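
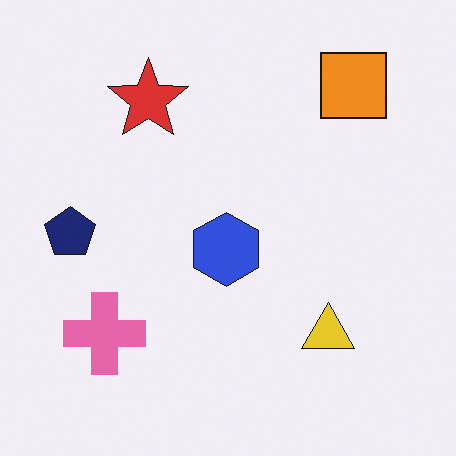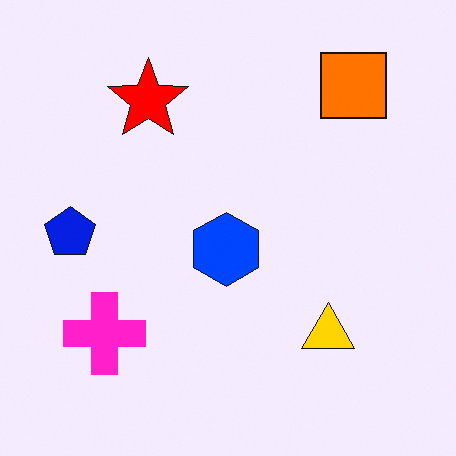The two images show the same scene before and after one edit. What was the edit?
The second image is the first made much more vivid (saturation change).

All colors are more vivid — a global saturation change.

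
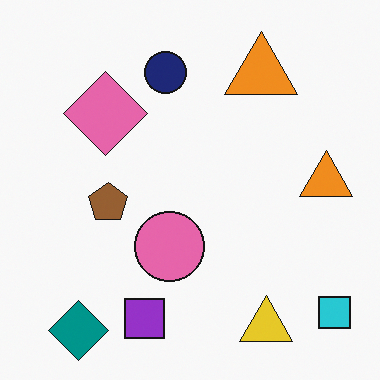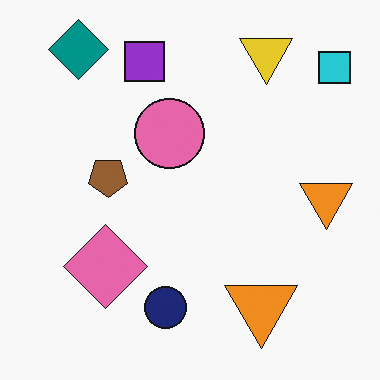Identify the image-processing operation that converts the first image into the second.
The second image is the first flipped vertically (top ↔ bottom).

The teal diamond is in the bottom-left of the first image and the top-left of the second — shapes on opposite sides of the horizontal midline have swapped in a mirror flip.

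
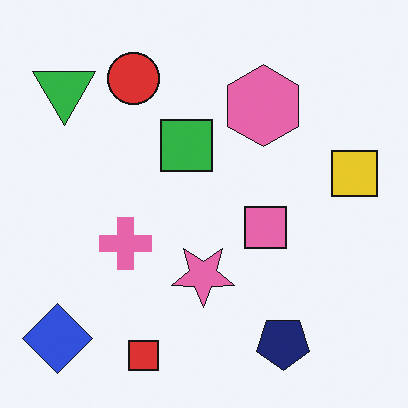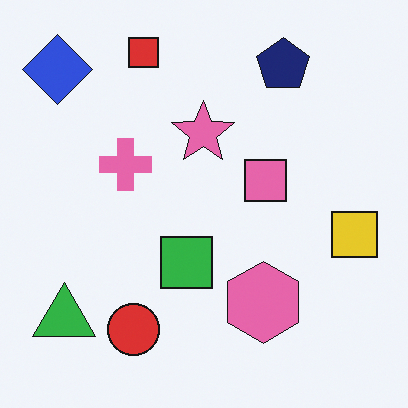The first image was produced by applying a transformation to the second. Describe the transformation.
The first image is the second flipped vertically (top ↔ bottom).

The red square is in the top of the second image and the bottom of the first — shapes on opposite sides of the horizontal midline have swapped in a mirror flip.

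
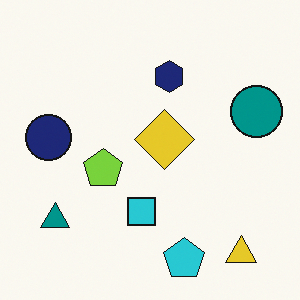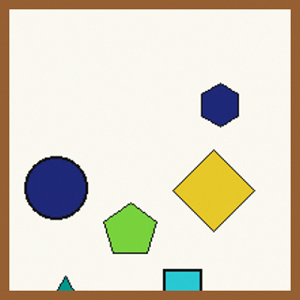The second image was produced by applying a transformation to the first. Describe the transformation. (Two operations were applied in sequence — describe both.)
The image was cropped to a modestly smaller region and rescaled, then framed with a brown border.

The visible shapes are larger and the field of view is narrower; shapes near the original edges may be partly or wholly outside the frame — a crop-and-rescale. A solid brown frame runs around the edge of the second image, with the content slightly shrunk inside it.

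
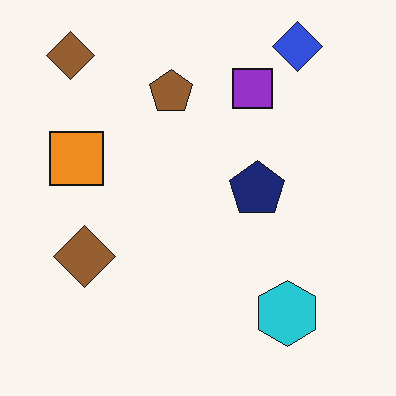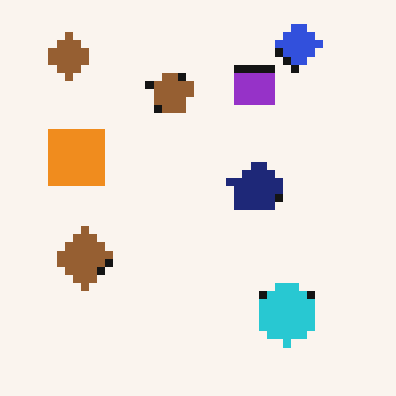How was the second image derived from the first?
The second image is the first moderately pixelated.

Shapes are reduced to large square blocks; fine edges and outlines are lost — a downscale-then-upscale (mosaic) effect.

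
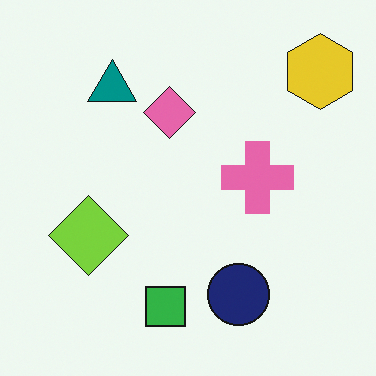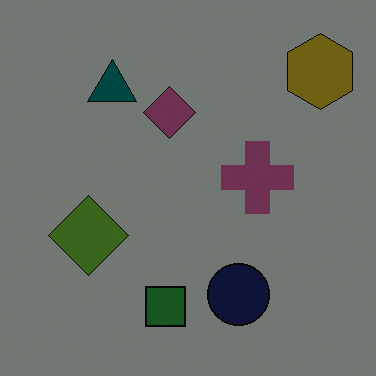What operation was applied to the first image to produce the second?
Noticeably darkened.

Every pixel — background and shapes alike — is uniformly darkened.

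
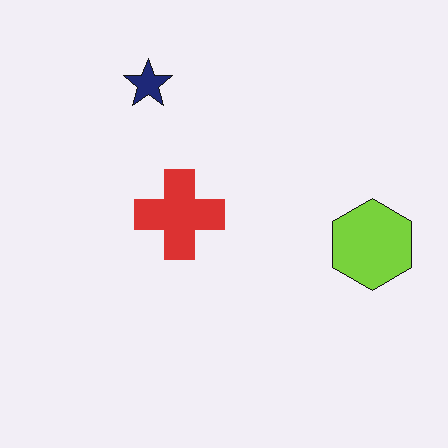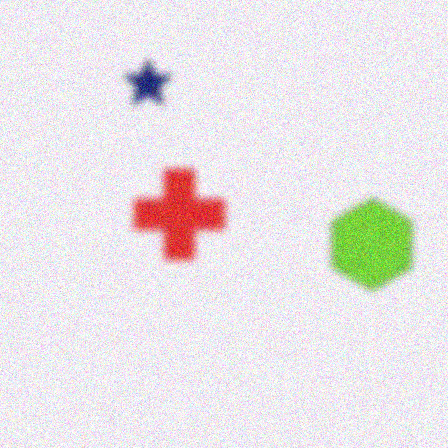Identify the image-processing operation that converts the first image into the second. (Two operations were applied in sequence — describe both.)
The second image is the first noticeably gaussian-blurred, then degraded with visible gaussian noise.

Shape edges and outlines are uniformly softened across the whole image. Random speckle covers the whole image, including the flat background.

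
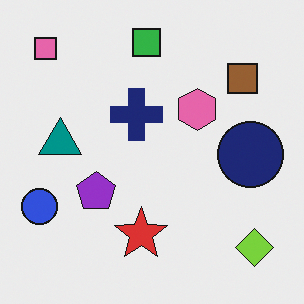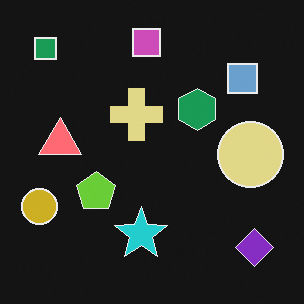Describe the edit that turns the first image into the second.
The transformation is: color-inverted (negative).

The light background has become dark and every shape's color is its complement — a photographic negative.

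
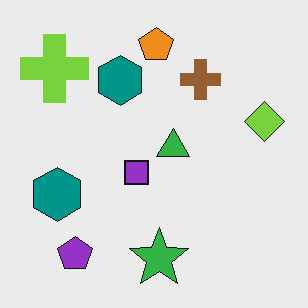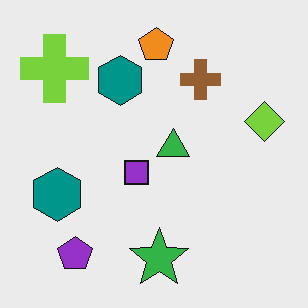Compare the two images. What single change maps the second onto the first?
This is the original image JPEG-compressed with visible artifacts.

Blocky 8×8 compression artifacts appear around shape edges and the flat background shows ringing — characteristic JPEG degradation.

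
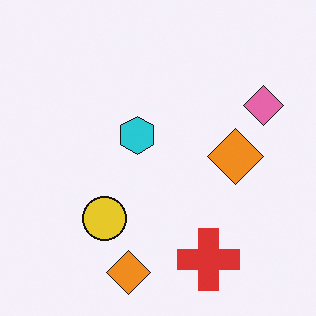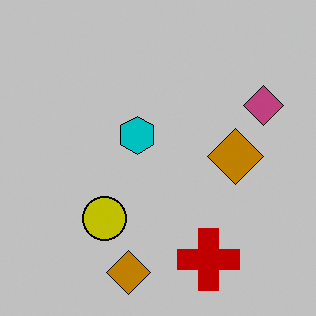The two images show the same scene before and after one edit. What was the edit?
Heavily posterized to just a handful of flat colors.

Each flat color has snapped to a coarser quantized level — most visibly, the near-white background has dropped to a flat grey.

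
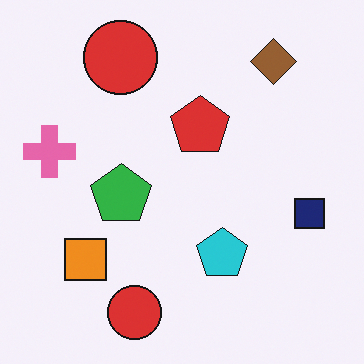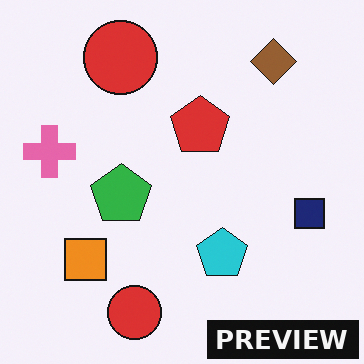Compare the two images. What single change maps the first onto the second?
The transformation is: watermarked with the text "PREVIEW" in the lower-right corner.

A dark label reading "PREVIEW" appears in the lower-right corner.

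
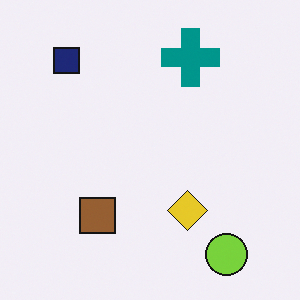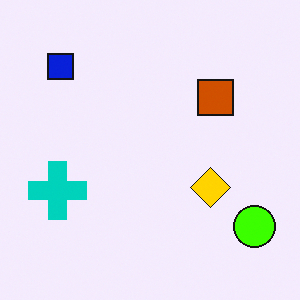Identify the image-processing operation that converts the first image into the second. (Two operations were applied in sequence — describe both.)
Transposed (reflected across the top-left ↔ bottom-right diagonal), then made much more vivid (saturation change).

Shapes have swapped their row and column positions — what was in the top-right is now in the bottom-left — a diagonal reflection. All colors are more vivid — a global saturation change.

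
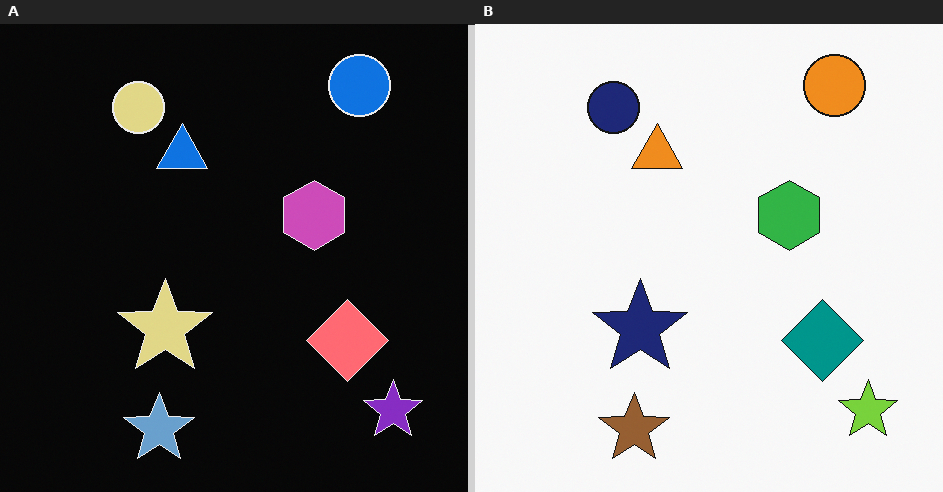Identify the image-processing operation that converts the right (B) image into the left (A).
The transformation is: color-inverted (negative).

The light background has become dark and every shape's color is its complement — a photographic negative.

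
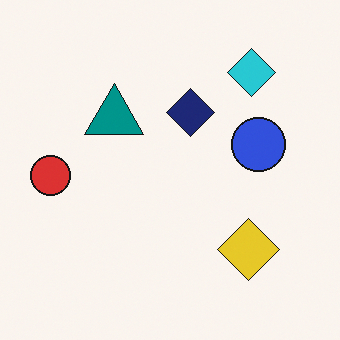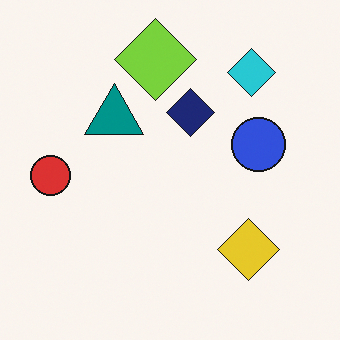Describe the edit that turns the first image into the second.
The image was overlaid with an additional lime diamond.

A lime diamond appears in the second image that is absent from the first.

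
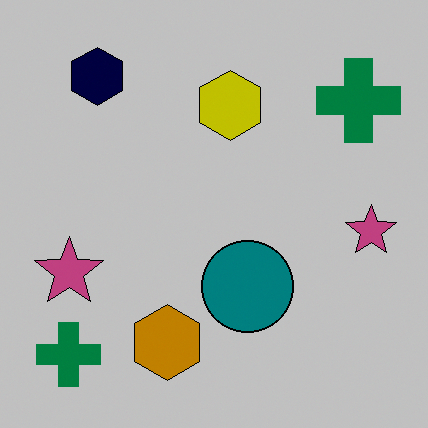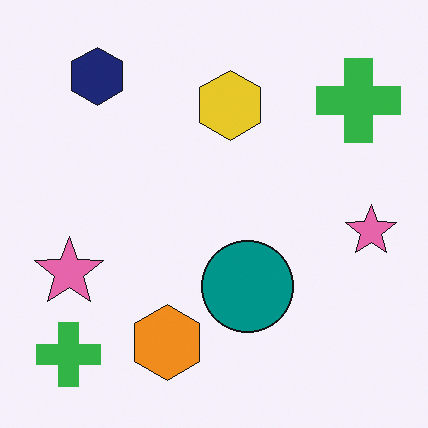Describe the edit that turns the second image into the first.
Aggressively posterized.

Each flat color has snapped to a coarser quantized level — most visibly, the near-white background has dropped to a flat grey.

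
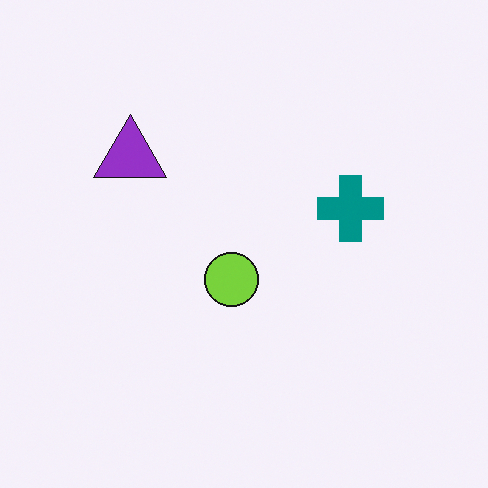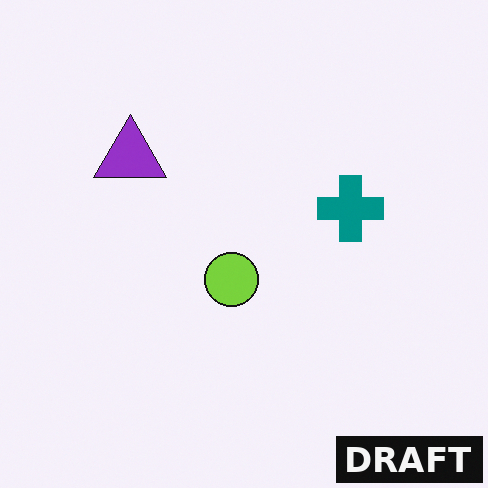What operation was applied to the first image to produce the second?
The image was watermarked with the text "DRAFT" in the lower-right corner.

A dark label reading "DRAFT" appears in the lower-right corner.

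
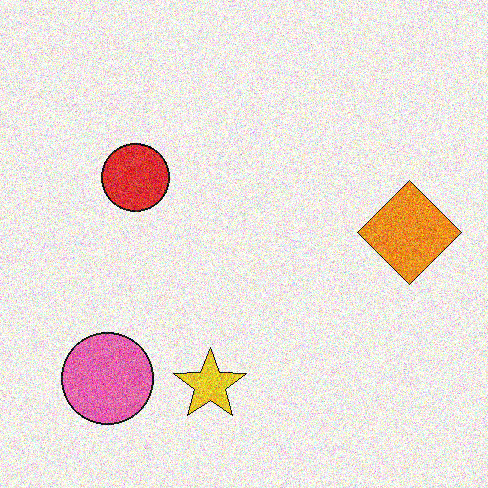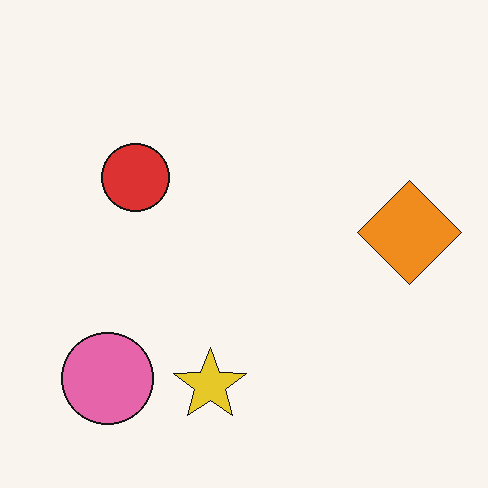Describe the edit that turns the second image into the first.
The image was degraded with strong gaussian noise.

Random speckle covers the whole image, including the flat background.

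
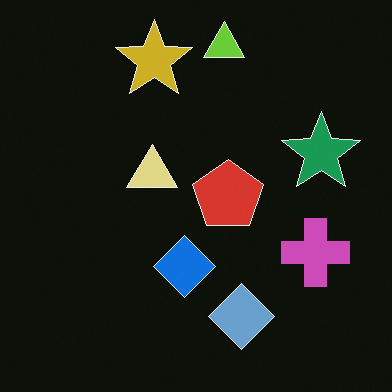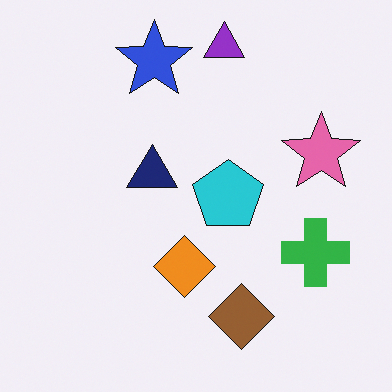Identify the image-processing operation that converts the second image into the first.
The first image is the second color-inverted (negative).

The light background has become dark and every shape's color is its complement — a photographic negative.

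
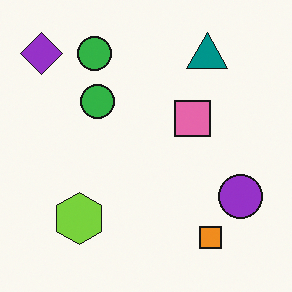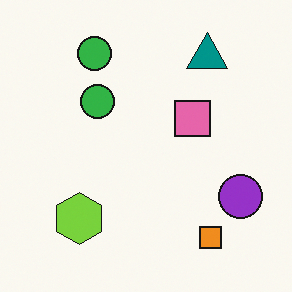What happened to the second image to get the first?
Overlaid with an additional purple diamond.

A purple diamond appears in the first image that is absent from the second.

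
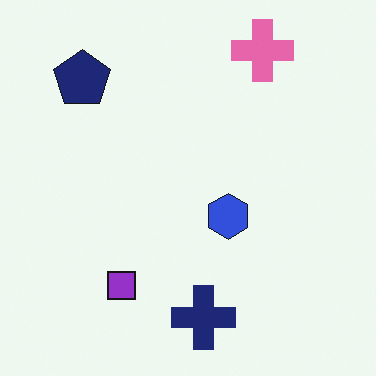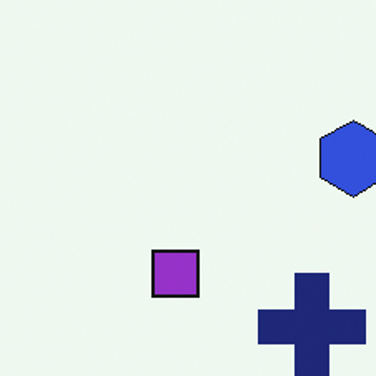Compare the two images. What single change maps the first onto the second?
It was cropped tightly and scaled back up.

The visible shapes are larger and the field of view is narrower; shapes near the original edges may be partly or wholly outside the frame — a crop-and-rescale.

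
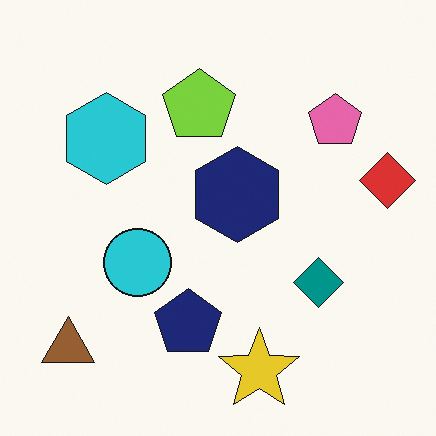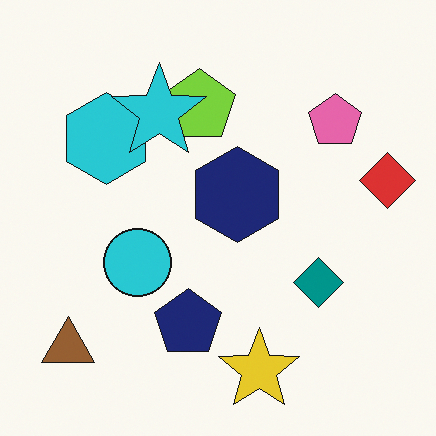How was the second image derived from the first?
It was overlaid with an additional cyan star.

A cyan star appears in the second image that is absent from the first.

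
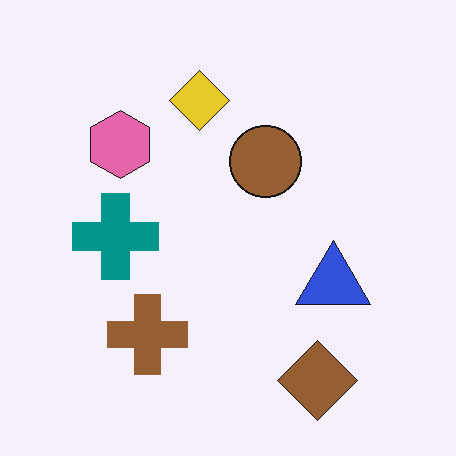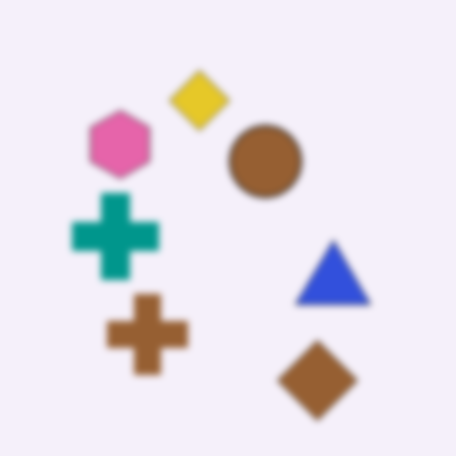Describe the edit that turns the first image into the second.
It was noticeably gaussian-blurred.

Shape edges and outlines are uniformly softened across the whole image.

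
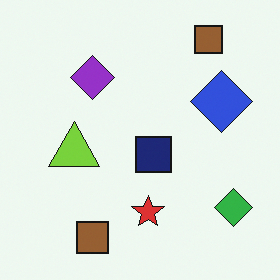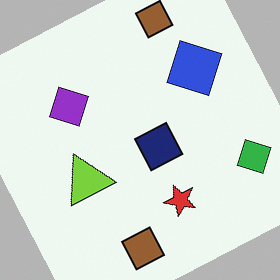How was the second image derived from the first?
The transformation is: rotated counter-clockwise by a clearly visible amount.

Every shape is tilted by the same angle and the image corners show triangular fill wedges — a whole-image rotation by a non-right angle.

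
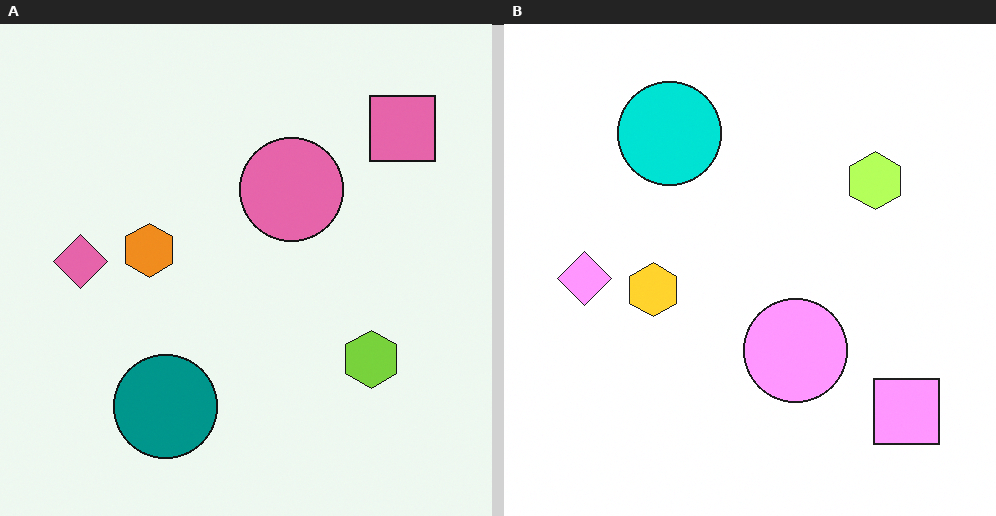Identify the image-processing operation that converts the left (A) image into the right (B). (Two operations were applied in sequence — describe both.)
The transformation is: brightened a lot, then flipped vertically (top ↔ bottom).

Every pixel — background and shapes alike — is uniformly brightened. The pink square is in the top-right of the left (A) image and the bottom-right of the right (B) — shapes on opposite sides of the horizontal midline have swapped in a mirror flip.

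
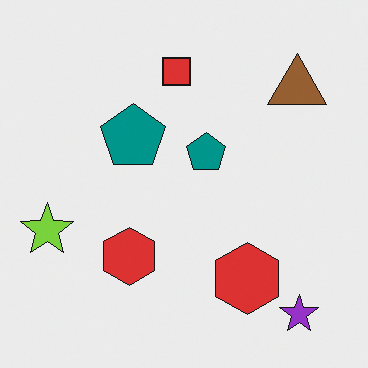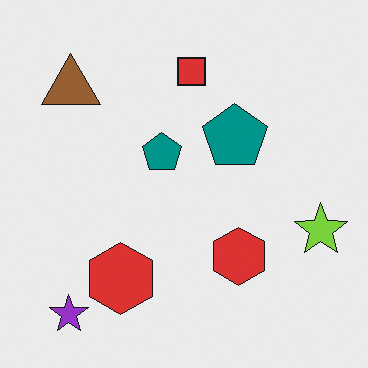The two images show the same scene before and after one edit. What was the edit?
It was flipped horizontally (left ↔ right).

The lime star is in the left of the first image and the right of the second — shapes on opposite sides of the vertical midline have swapped in a mirror flip.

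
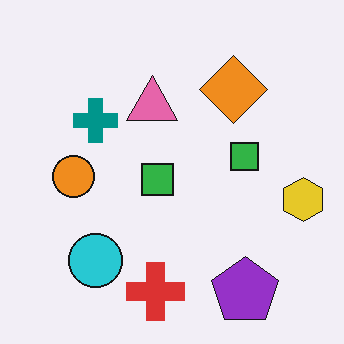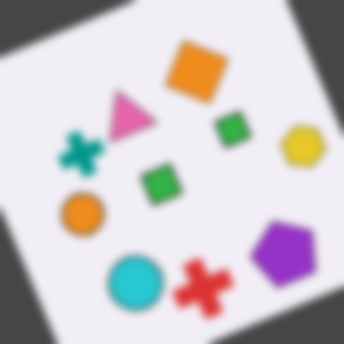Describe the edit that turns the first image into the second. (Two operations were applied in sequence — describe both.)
This is the original image rotated counter-clockwise by a moderate amount, then moderately blurred.

Every shape is tilted by the same angle and the image corners show triangular fill wedges — a whole-image rotation by a non-right angle. Shape edges and outlines are uniformly softened across the whole image.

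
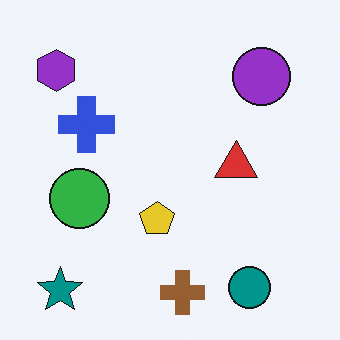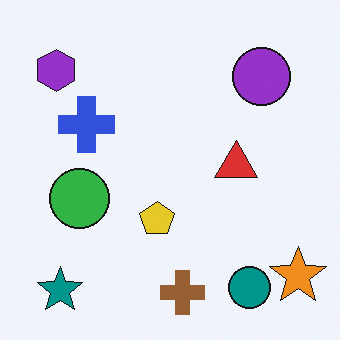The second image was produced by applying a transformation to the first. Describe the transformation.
The image was overlaid with an additional orange star.

An orange star appears in the second image that is absent from the first.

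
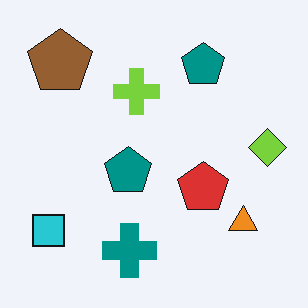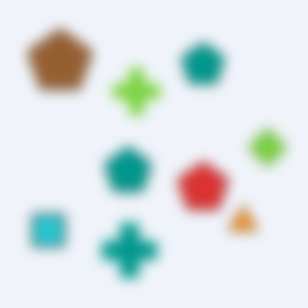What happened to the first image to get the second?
This is the original image strongly gaussian-blurred.

Shape edges and outlines are uniformly softened across the whole image.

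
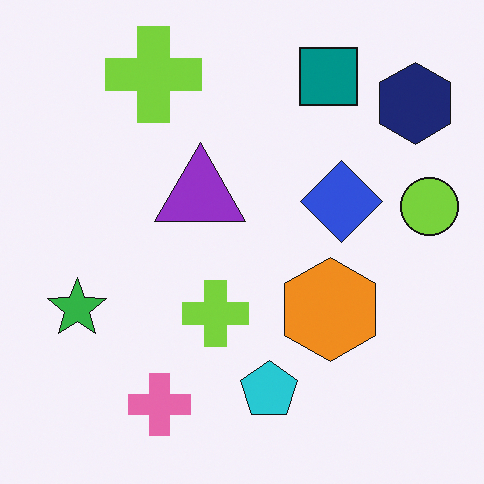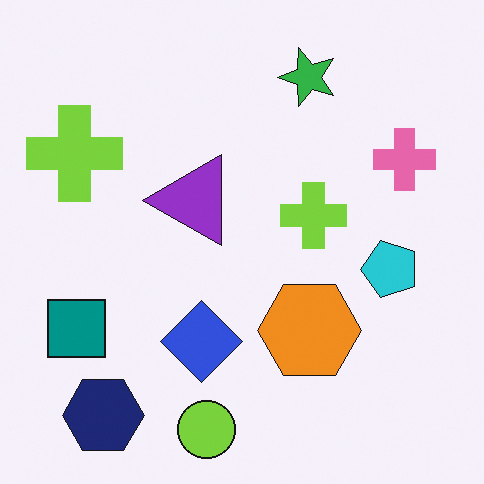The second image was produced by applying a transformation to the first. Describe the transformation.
Transposed (reflected across the top-left ↔ bottom-right diagonal).

Shapes have swapped their row and column positions — what was in the top-right is now in the bottom-left — a diagonal reflection.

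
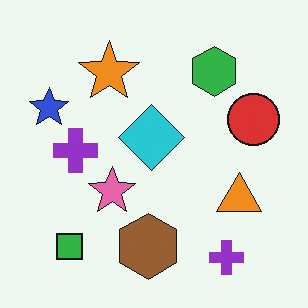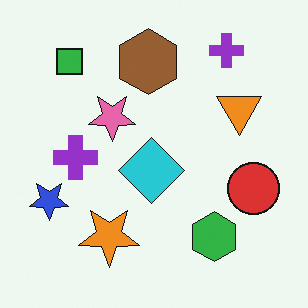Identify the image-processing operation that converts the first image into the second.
The second image is the first flipped vertically (top ↔ bottom).

The green square is in the bottom-left of the first image and the top-left of the second — shapes on opposite sides of the horizontal midline have swapped in a mirror flip.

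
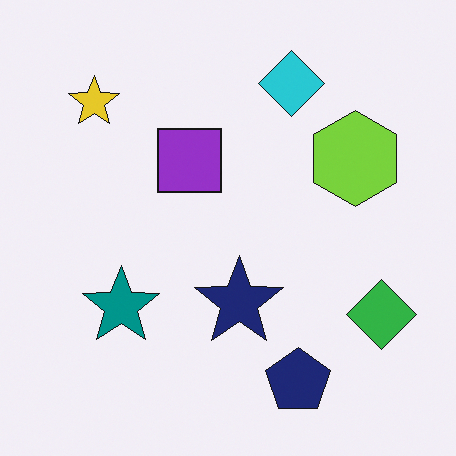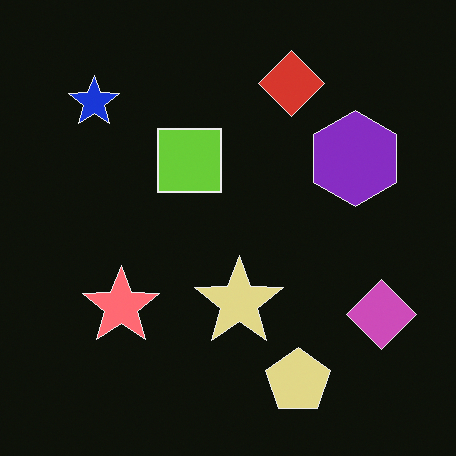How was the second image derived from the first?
Color-inverted (negative).

The light background has become dark and every shape's color is its complement — a photographic negative.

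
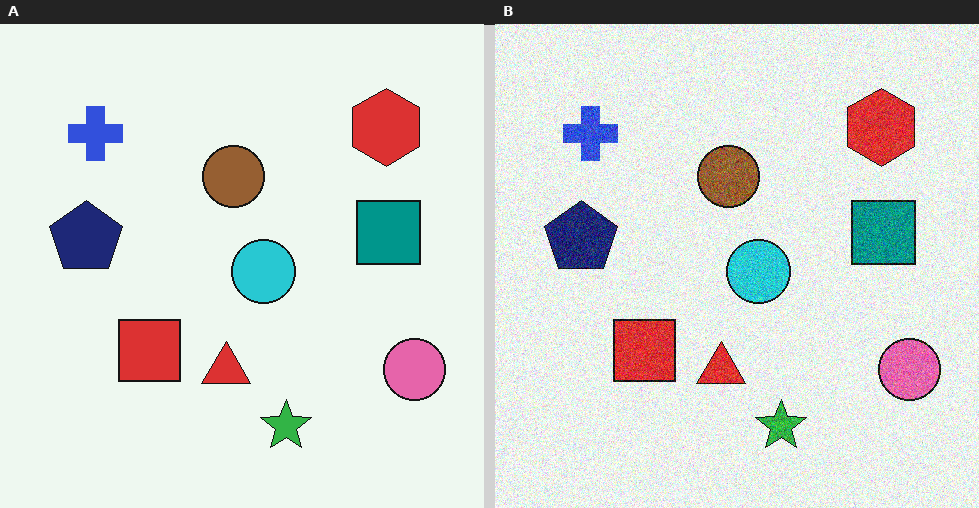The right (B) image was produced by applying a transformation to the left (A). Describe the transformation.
The image was degraded with visible gaussian noise.

Random speckle covers the whole image, including the flat background.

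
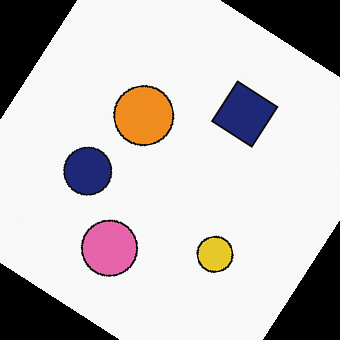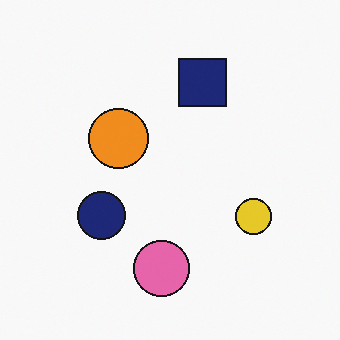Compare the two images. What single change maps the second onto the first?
It was rotated clockwise by a large amount — several tens of degrees.

Every shape is tilted by the same angle and the image corners show triangular fill wedges — a whole-image rotation by a non-right angle.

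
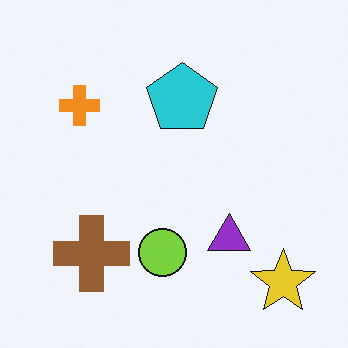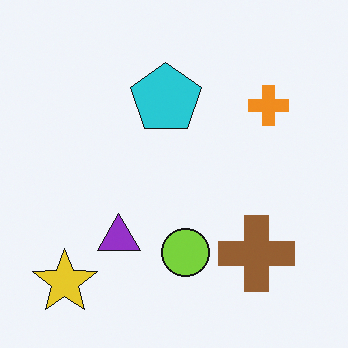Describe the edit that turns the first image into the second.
The transformation is: flipped horizontally (left ↔ right).

The yellow star is in the bottom-right of the first image and the bottom-left of the second — shapes on opposite sides of the vertical midline have swapped in a mirror flip.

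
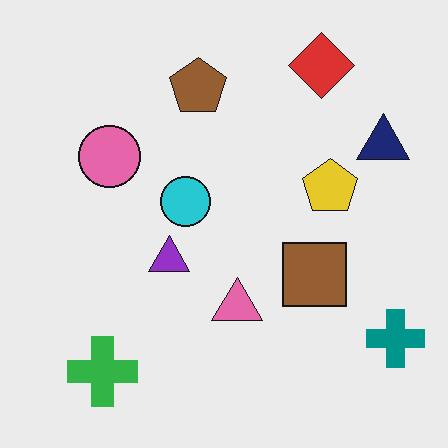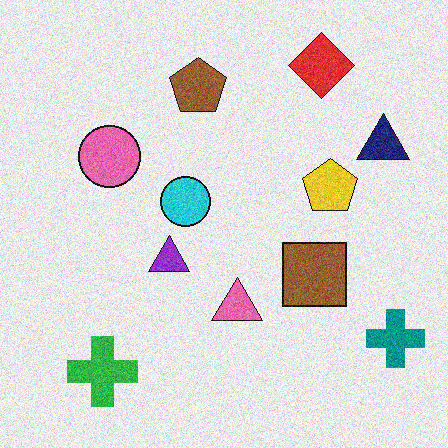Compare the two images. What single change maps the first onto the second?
The second image is the first degraded with moderate additive noise.

Random speckle covers the whole image, including the flat background.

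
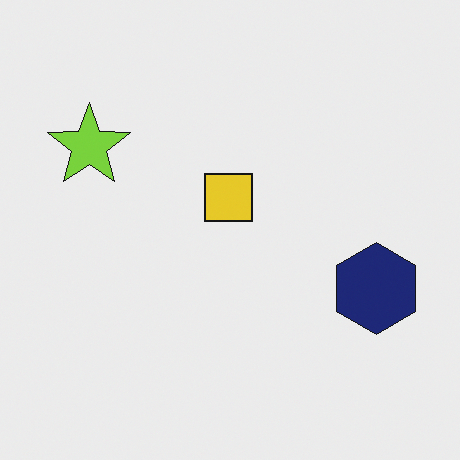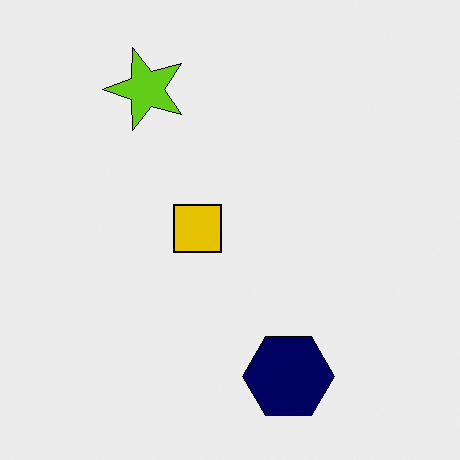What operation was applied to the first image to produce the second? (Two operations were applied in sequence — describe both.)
This is the original image given slightly increased contrast, then transposed (reflected across the top-left ↔ bottom-right diagonal).

Tones are pushed away from mid-grey across the whole image — a global contrast change. Shapes have swapped their row and column positions — what was in the top-right is now in the bottom-left — a diagonal reflection.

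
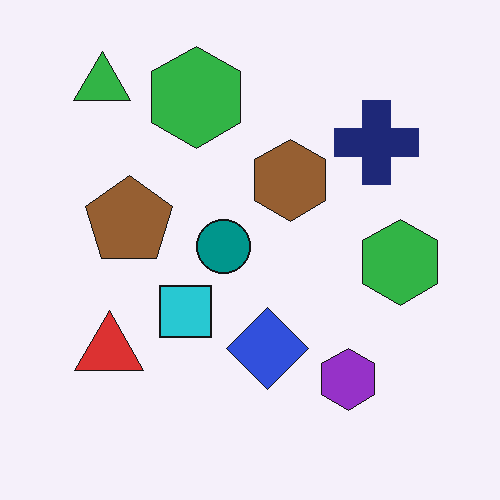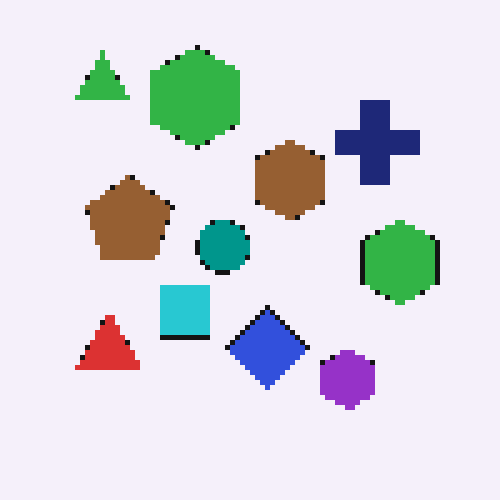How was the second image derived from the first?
This is the original image mildly pixelated.

Shapes are reduced to large square blocks; fine edges and outlines are lost — a downscale-then-upscale (mosaic) effect.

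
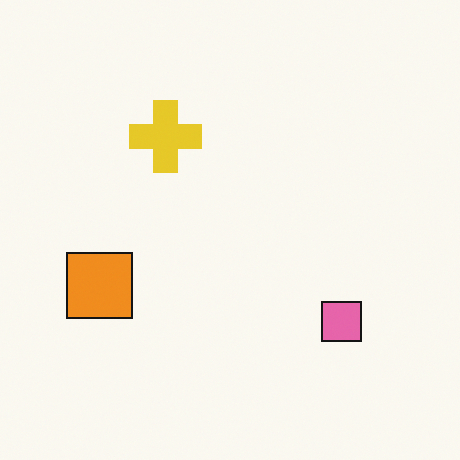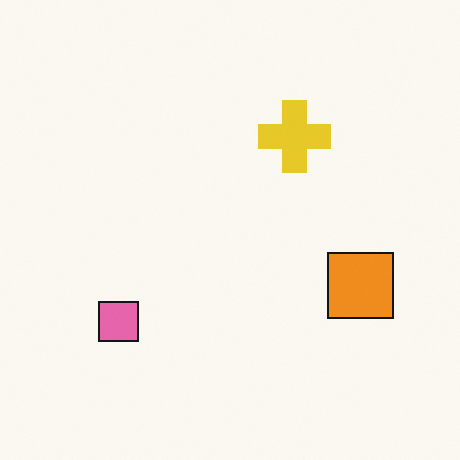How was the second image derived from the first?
The image was flipped horizontally (left ↔ right).

The orange square is in the left of the first image and the right of the second — shapes on opposite sides of the vertical midline have swapped in a mirror flip.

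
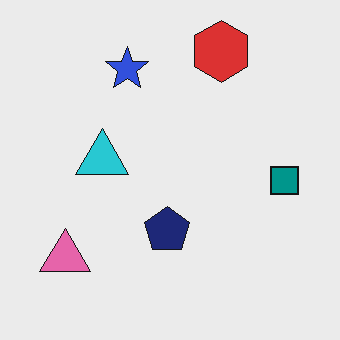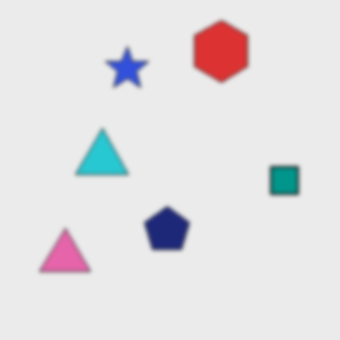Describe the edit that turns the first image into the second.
It was slightly softened.

Shape edges and outlines are uniformly softened across the whole image.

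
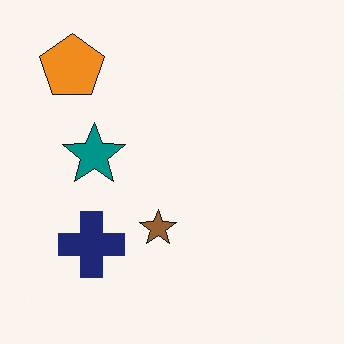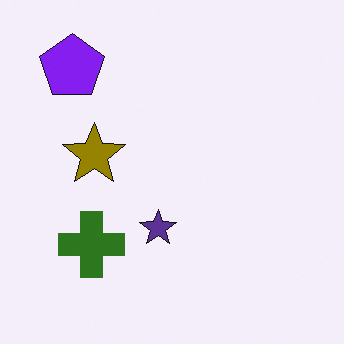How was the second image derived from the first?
Hue-shifted through roughly half the color wheel.

Every shape's color has rotated by the same amount around the hue wheel — a uniform hue shift.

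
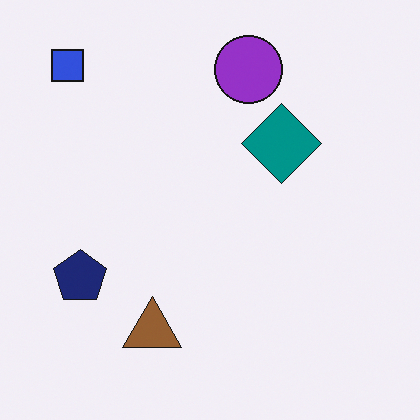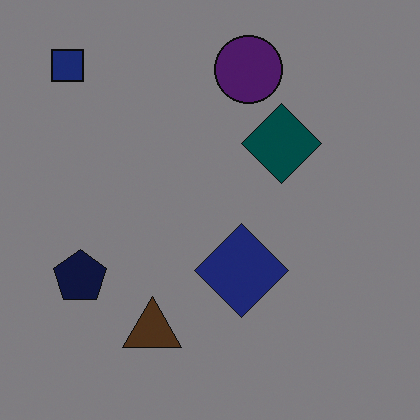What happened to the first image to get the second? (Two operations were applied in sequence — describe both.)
The transformation is: noticeably darkened, then overlaid with an additional navy diamond.

Every pixel — background and shapes alike — is uniformly darkened. A navy diamond appears in the second image that is absent from the first.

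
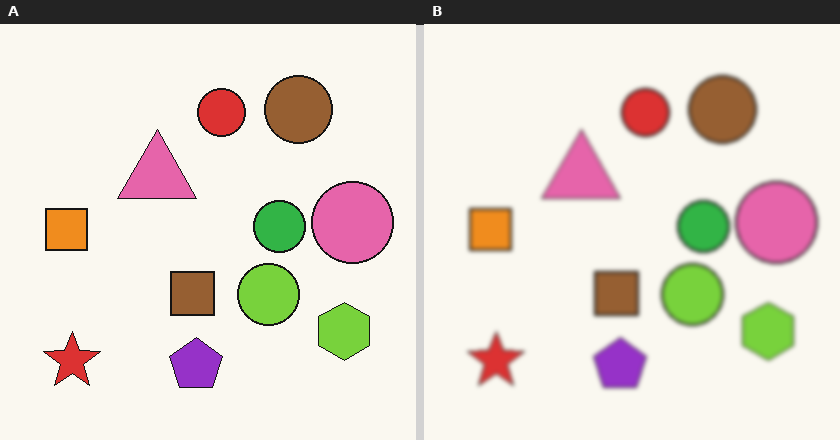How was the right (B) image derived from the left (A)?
The image was lightly blurred.

Shape edges and outlines are uniformly softened across the whole image.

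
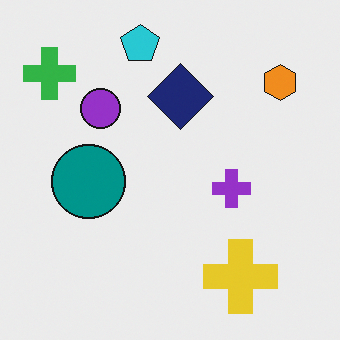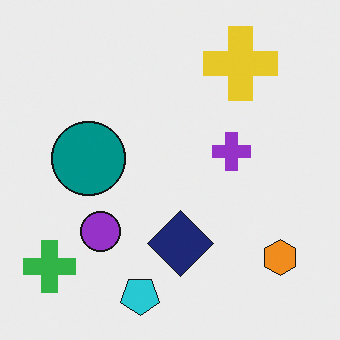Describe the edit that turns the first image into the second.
This is the original image flipped vertically (top ↔ bottom).

The cyan pentagon is in the top of the first image and the bottom of the second — shapes on opposite sides of the horizontal midline have swapped in a mirror flip.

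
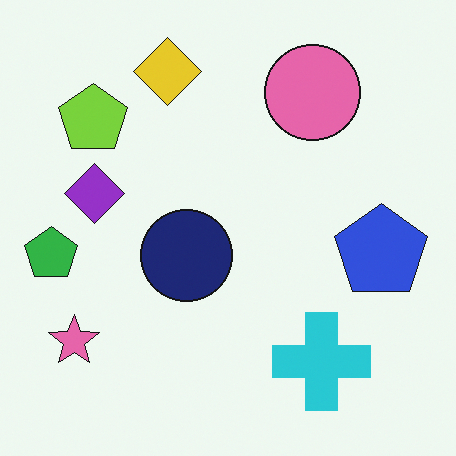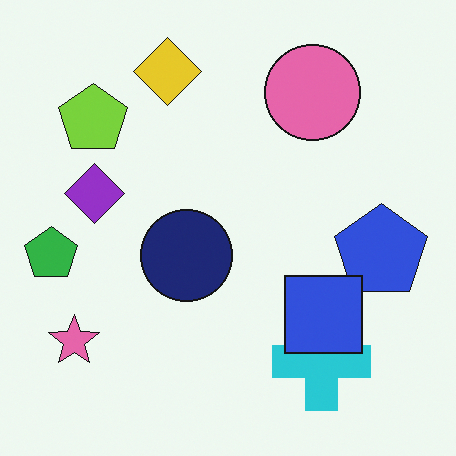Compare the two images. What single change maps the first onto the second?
The transformation is: overlaid with an additional blue square.

A blue square appears in the second image that is absent from the first.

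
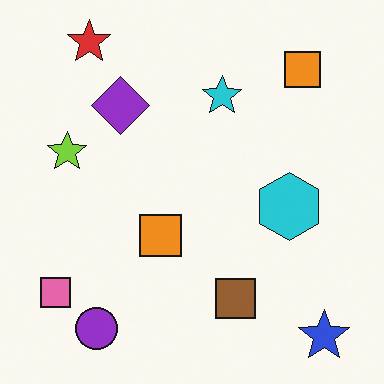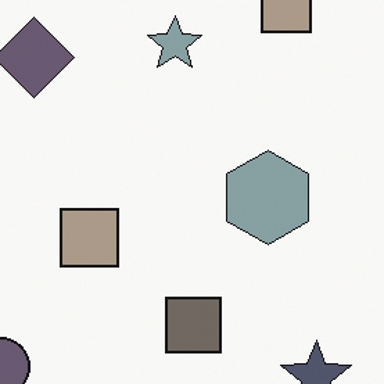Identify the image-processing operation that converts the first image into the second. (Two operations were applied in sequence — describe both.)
The image was cropped to a modestly smaller region and rescaled, then heavily desaturated.

The visible shapes are larger and the field of view is narrower; shapes near the original edges may be partly or wholly outside the frame — a crop-and-rescale. All colors are more muted and greyish — a global saturation change.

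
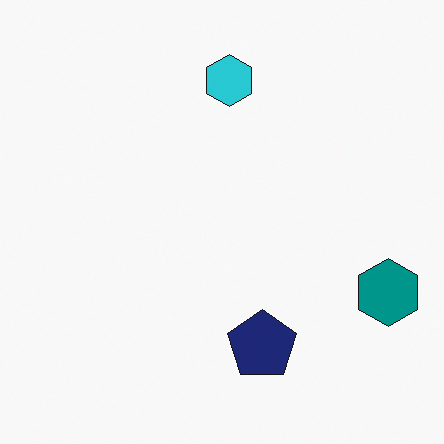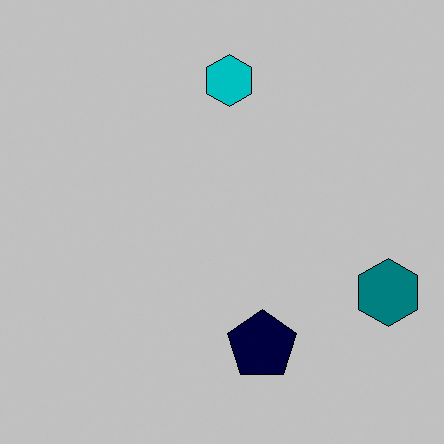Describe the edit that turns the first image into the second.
The transformation is: aggressively posterized.

Each flat color has snapped to a coarser quantized level — most visibly, the near-white background has dropped to a flat grey.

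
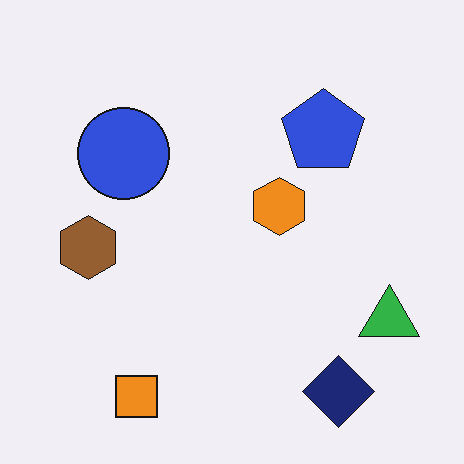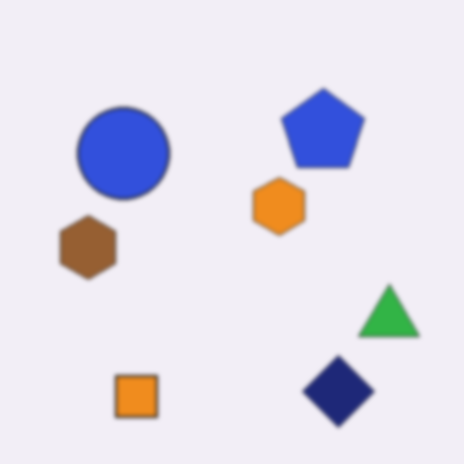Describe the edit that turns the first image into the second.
The second image is the first slightly softened.

Shape edges and outlines are uniformly softened across the whole image.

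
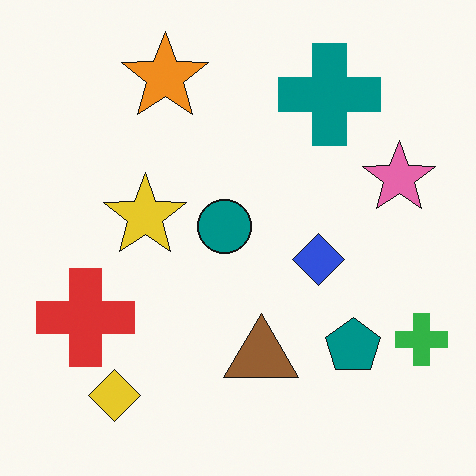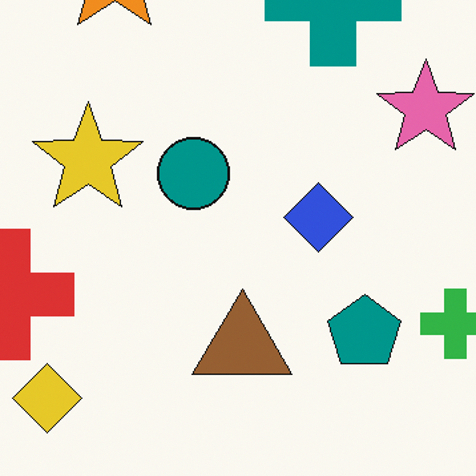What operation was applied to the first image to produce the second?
It was cropped to a modestly smaller region and rescaled.

The visible shapes are larger and the field of view is narrower; shapes near the original edges may be partly or wholly outside the frame — a crop-and-rescale.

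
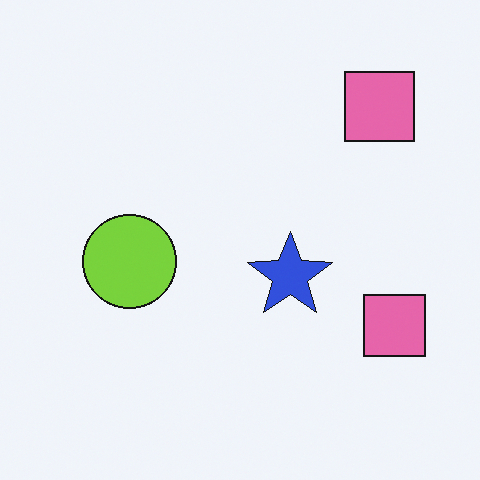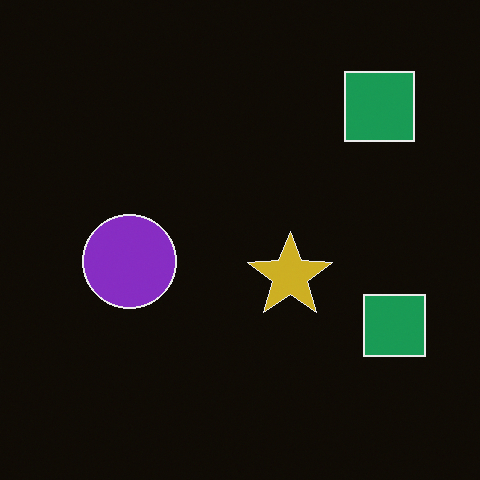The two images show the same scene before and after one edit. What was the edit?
This is the original image color-inverted (negative).

The light background has become dark and every shape's color is its complement — a photographic negative.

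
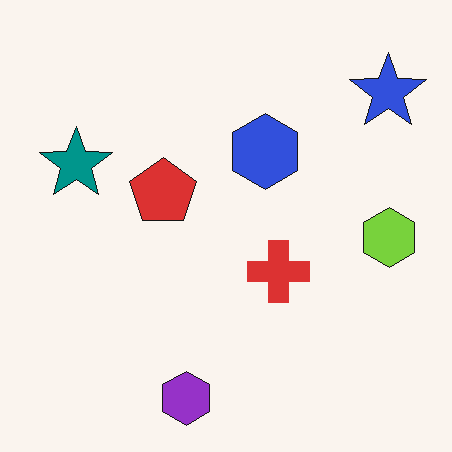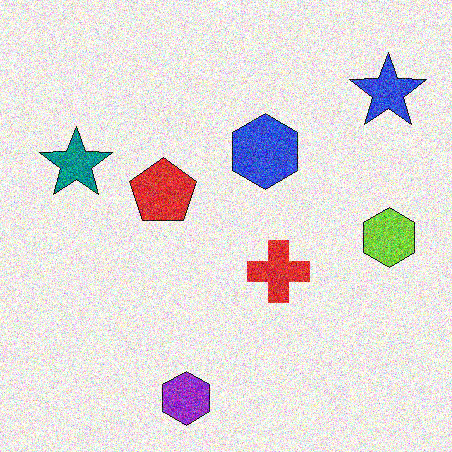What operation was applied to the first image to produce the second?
It was degraded with strong gaussian noise.

Random speckle covers the whole image, including the flat background.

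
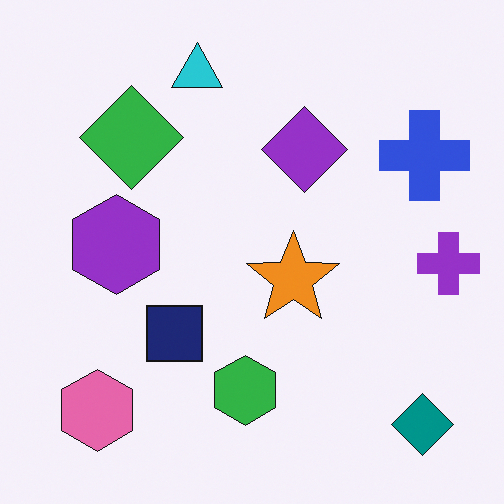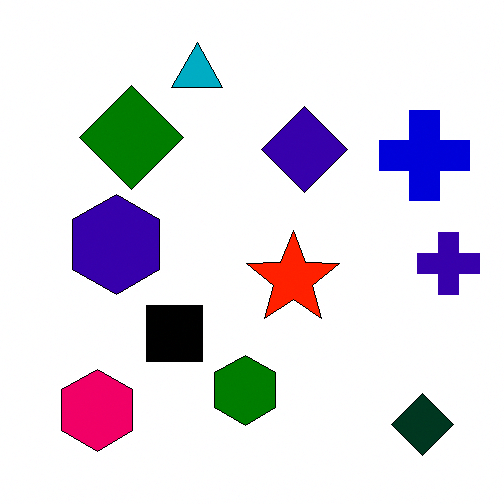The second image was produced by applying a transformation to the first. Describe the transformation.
This is the original image boosted in contrast.

Tones are pushed away from mid-grey across the whole image — a global contrast change.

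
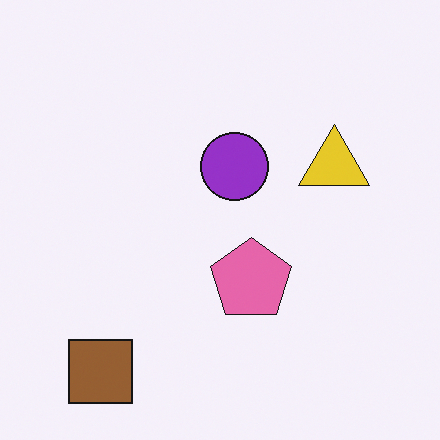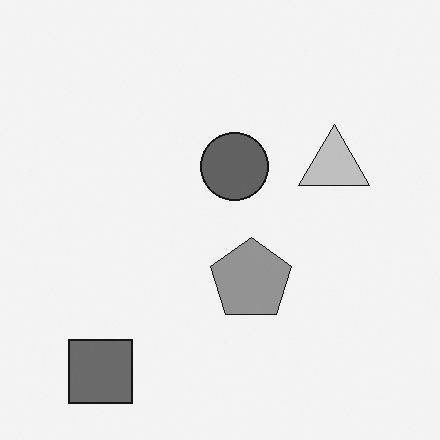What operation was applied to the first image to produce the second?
The image was converted to grayscale.

All color is removed — every shape is now a shade of grey.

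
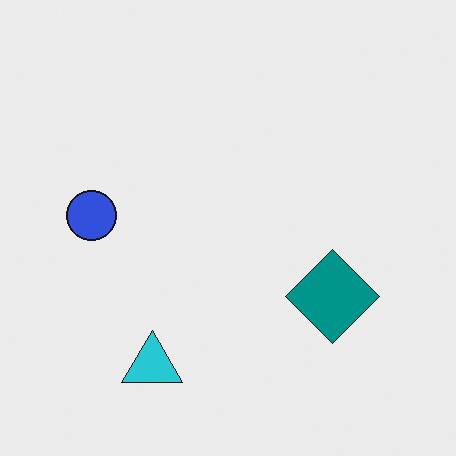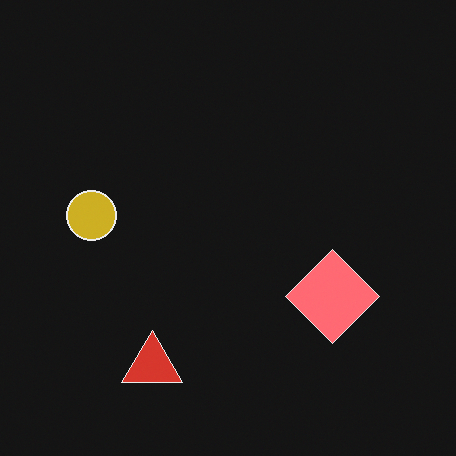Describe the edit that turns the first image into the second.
Color-inverted (negative).

The light background has become dark and every shape's color is its complement — a photographic negative.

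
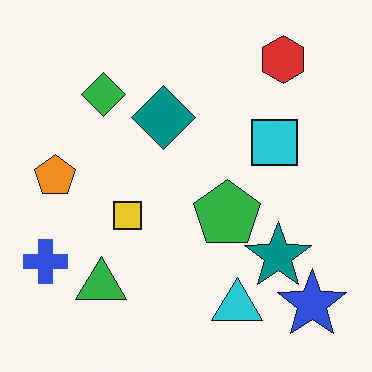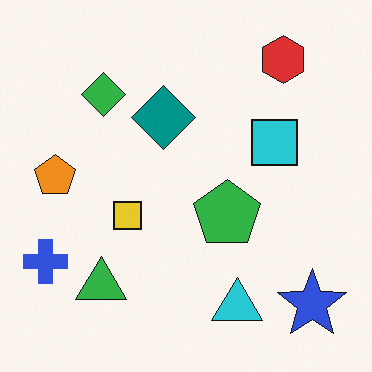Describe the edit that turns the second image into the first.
The transformation is: overlaid with an additional teal star.

A teal star appears in the first image that is absent from the second.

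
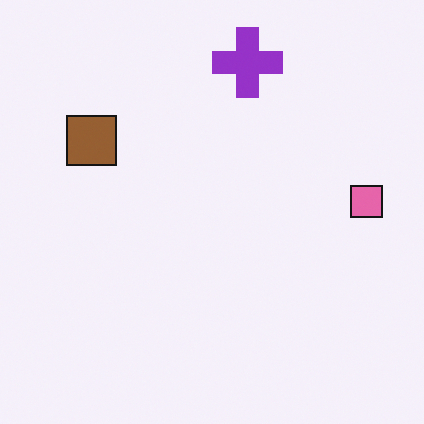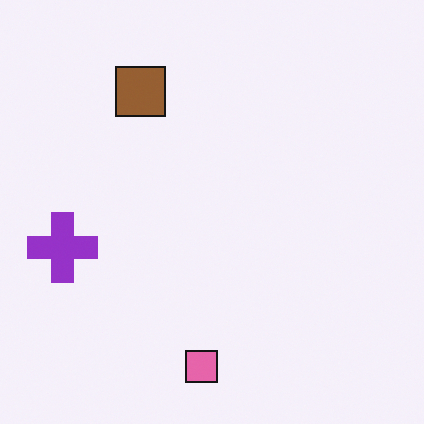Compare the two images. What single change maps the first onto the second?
It was transposed (reflected across the top-left ↔ bottom-right diagonal).

Shapes have swapped their row and column positions — what was in the top-right is now in the bottom-left — a diagonal reflection.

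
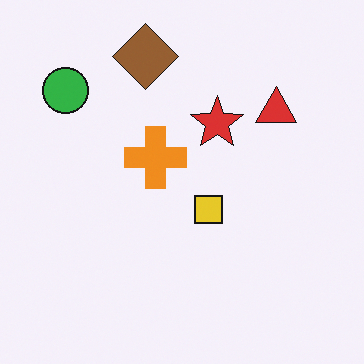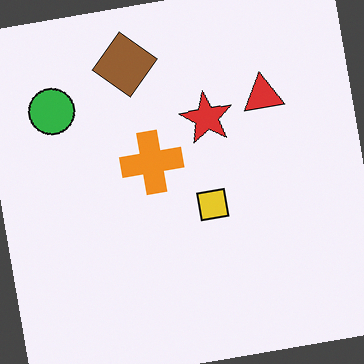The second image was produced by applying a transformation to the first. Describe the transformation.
The transformation is: rotated counter-clockwise by a small amount.

Every shape is tilted by the same angle and the image corners show triangular fill wedges — a whole-image rotation by a non-right angle.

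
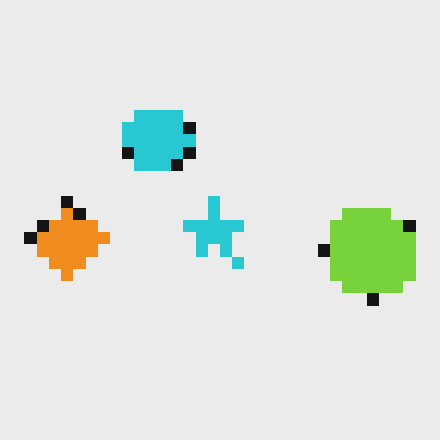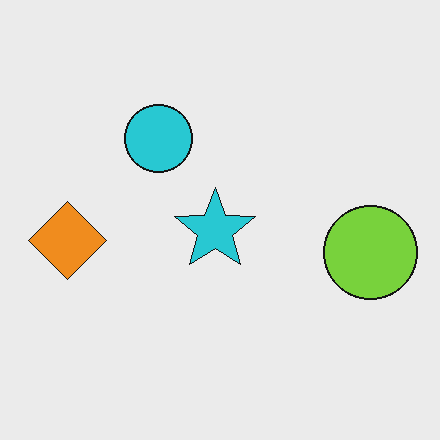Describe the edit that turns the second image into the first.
The transformation is: heavily pixelated into large blocks.

Shapes are reduced to large square blocks; fine edges and outlines are lost — a downscale-then-upscale (mosaic) effect.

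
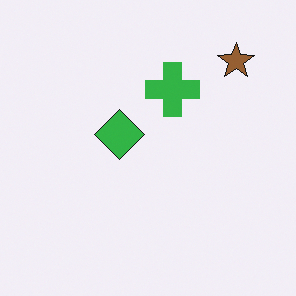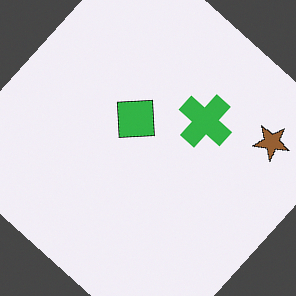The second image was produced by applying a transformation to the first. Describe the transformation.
It was rotated clockwise by a large amount — several tens of degrees.

Every shape is tilted by the same angle and the image corners show triangular fill wedges — a whole-image rotation by a non-right angle.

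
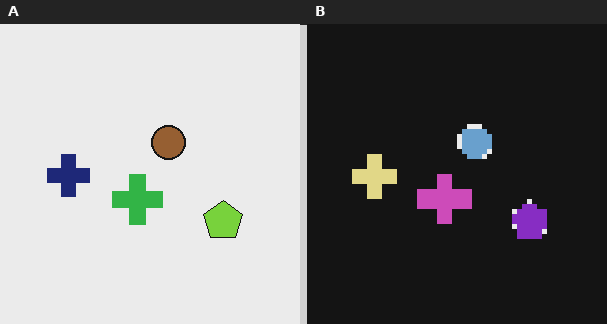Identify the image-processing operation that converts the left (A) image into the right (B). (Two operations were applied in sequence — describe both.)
The image was color-inverted (negative), then lightly pixelated (a mild mosaic effect).

The light background has become dark and every shape's color is its complement — a photographic negative. Shapes are reduced to large square blocks; fine edges and outlines are lost — a downscale-then-upscale (mosaic) effect.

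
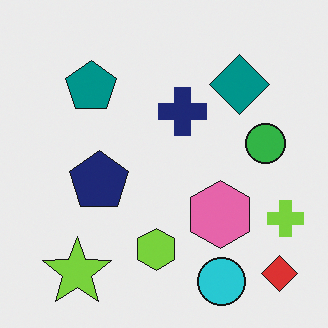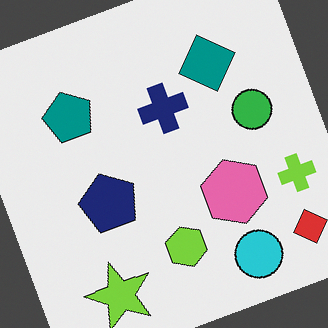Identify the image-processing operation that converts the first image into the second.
It was rotated counter-clockwise by a moderate amount.

Every shape is tilted by the same angle and the image corners show triangular fill wedges — a whole-image rotation by a non-right angle.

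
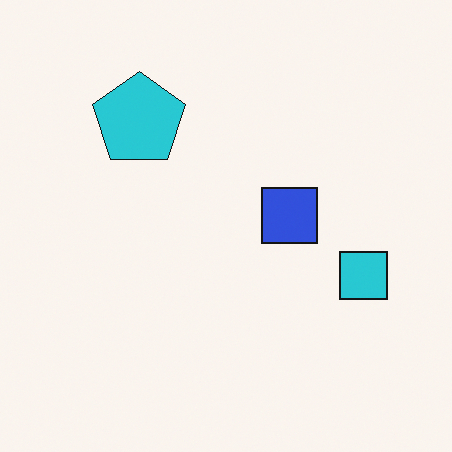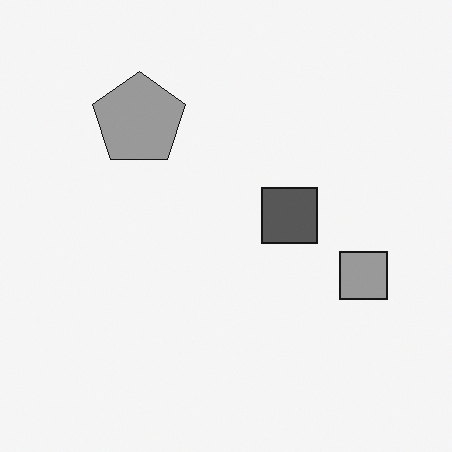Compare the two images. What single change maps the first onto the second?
The image was converted to grayscale.

All color is removed — every shape is now a shade of grey.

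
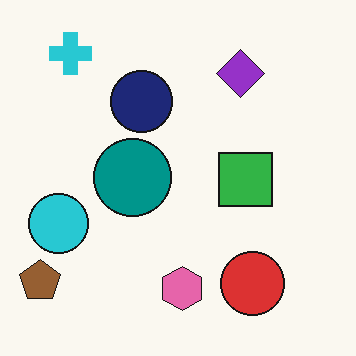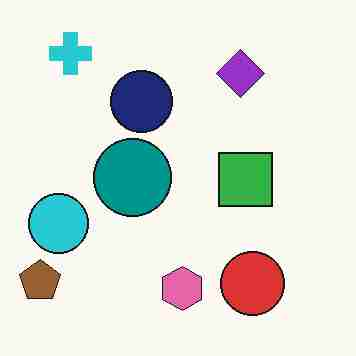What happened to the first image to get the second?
It was degraded with heavy JPEG compression.

Blocky 8×8 compression artifacts appear around shape edges and the flat background shows ringing — characteristic JPEG degradation.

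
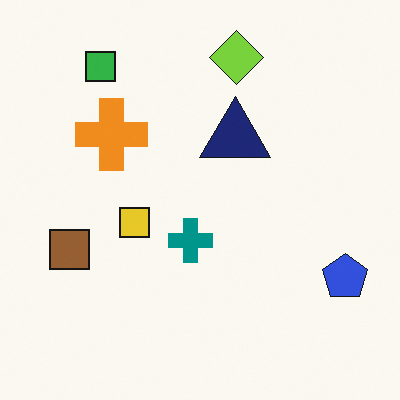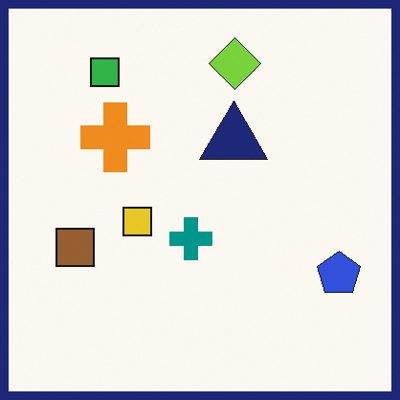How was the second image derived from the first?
It was framed with a navy border.

A solid navy frame runs around the edge of the second image, with the content slightly shrunk inside it.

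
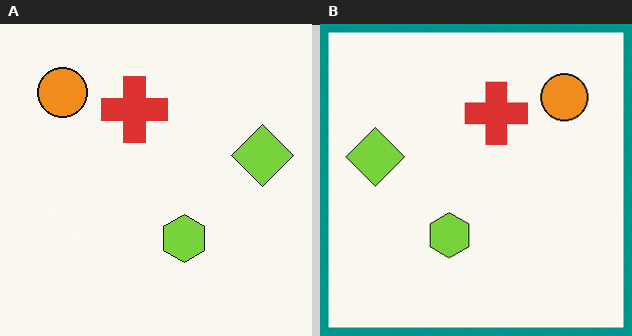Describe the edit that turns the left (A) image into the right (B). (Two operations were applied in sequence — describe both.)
This is the original image flipped horizontally (left ↔ right), then framed with a teal border.

The lime diamond is in the right of the left (A) image and the left of the right (B) — shapes on opposite sides of the vertical midline have swapped in a mirror flip. A solid teal frame runs around the edge of the right (B) image, with the content slightly shrunk inside it.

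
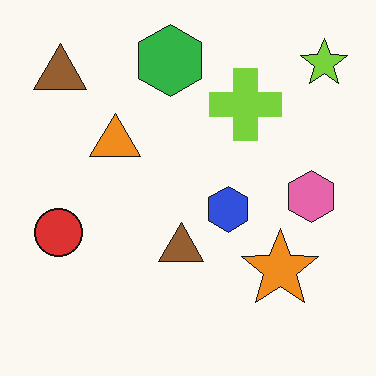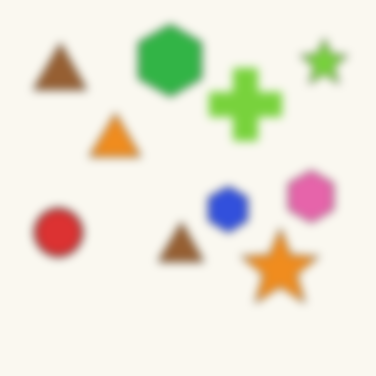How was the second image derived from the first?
It was noticeably gaussian-blurred.

Shape edges and outlines are uniformly softened across the whole image.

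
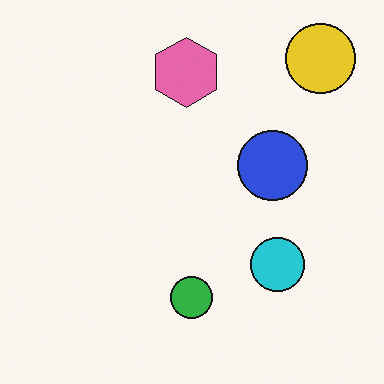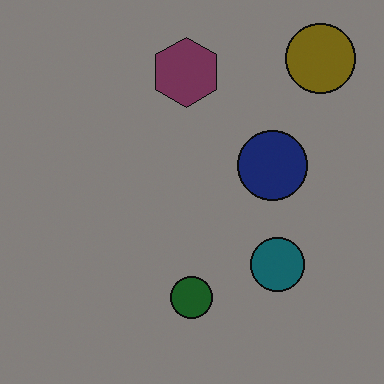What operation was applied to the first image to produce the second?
The image was darkened a lot.

Every pixel — background and shapes alike — is uniformly darkened.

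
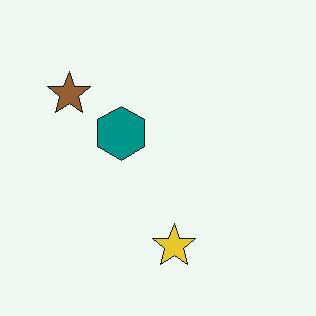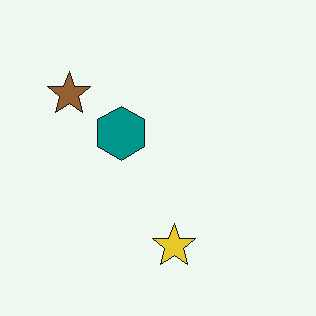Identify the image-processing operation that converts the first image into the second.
This is the original image given moderate JPEG compression.

Blocky 8×8 compression artifacts appear around shape edges and the flat background shows ringing — characteristic JPEG degradation.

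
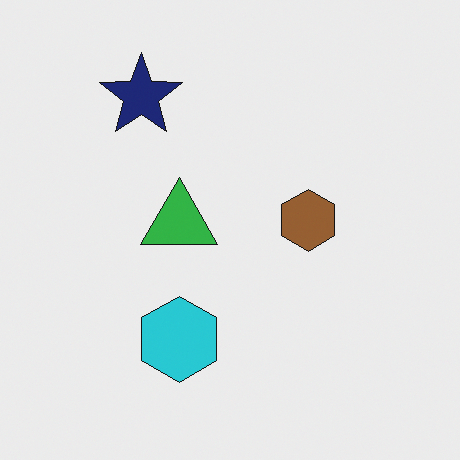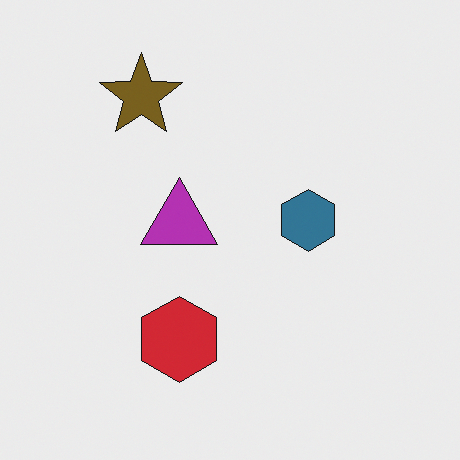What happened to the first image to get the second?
The second image is the first hue-shifted through roughly half the color wheel.

Every shape's color has rotated by the same amount around the hue wheel — a uniform hue shift.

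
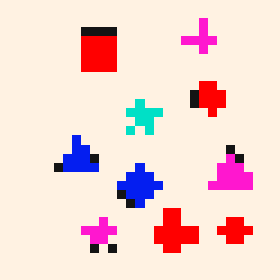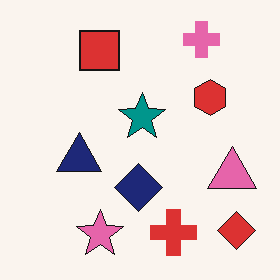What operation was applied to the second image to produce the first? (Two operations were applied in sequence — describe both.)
It was coarsely pixelated, then made much more vivid (saturation change).

Shapes are reduced to large square blocks; fine edges and outlines are lost — a downscale-then-upscale (mosaic) effect. All colors are more vivid — a global saturation change.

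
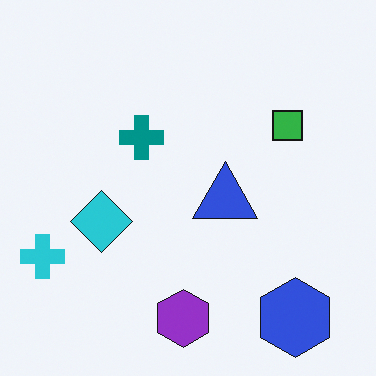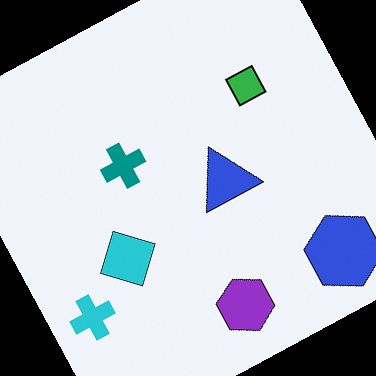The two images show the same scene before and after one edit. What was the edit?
Rotated counter-clockwise by a clearly visible amount.

Every shape is tilted by the same angle and the image corners show triangular fill wedges — a whole-image rotation by a non-right angle.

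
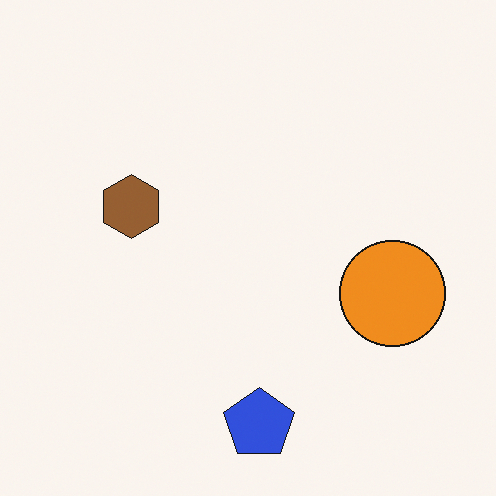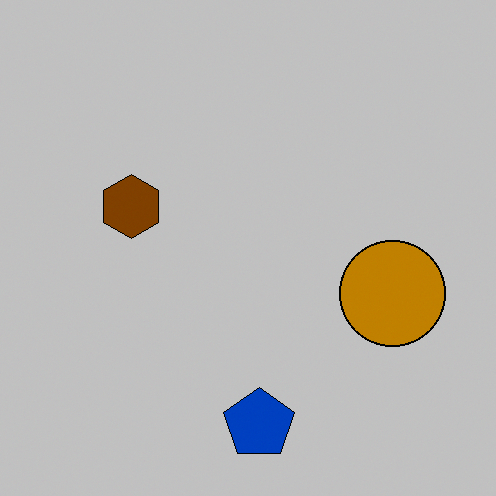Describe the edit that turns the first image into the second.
It was heavily posterized to just a handful of flat colors.

Each flat color has snapped to a coarser quantized level — most visibly, the near-white background has dropped to a flat grey.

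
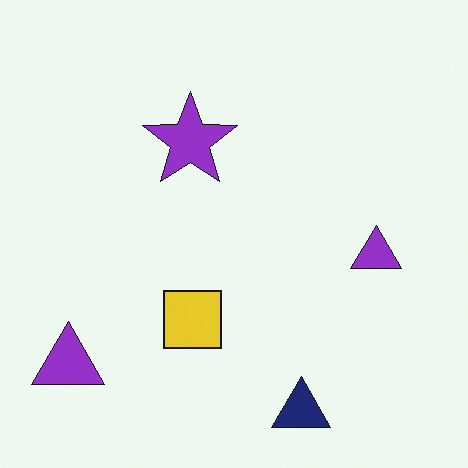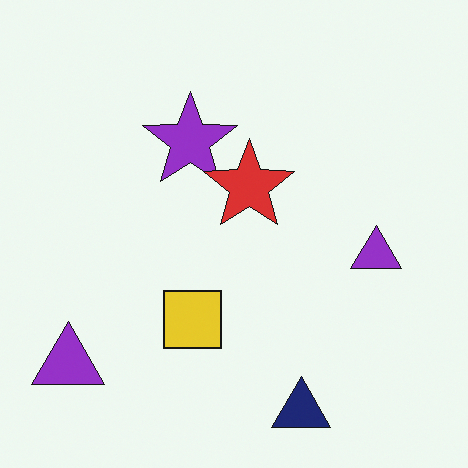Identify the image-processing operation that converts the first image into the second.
The image was overlaid with an additional red star.

A red star appears in the second image that is absent from the first.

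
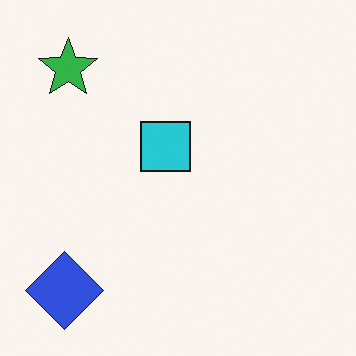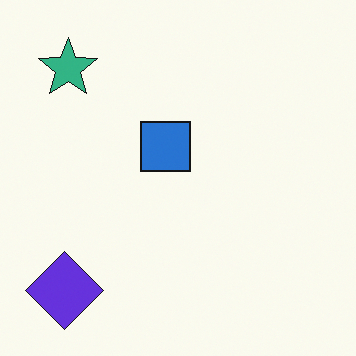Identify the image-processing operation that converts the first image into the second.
The image was hue-shifted slightly.

Every shape's color has rotated by the same amount around the hue wheel — a uniform hue shift.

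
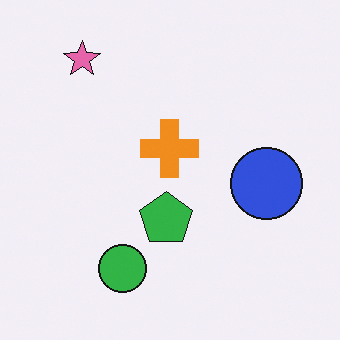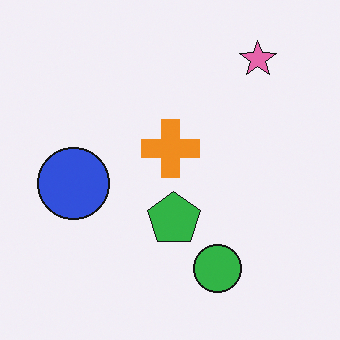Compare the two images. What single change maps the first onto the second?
This is the original image flipped horizontally (left ↔ right).

The blue circle is in the right of the first image and the left of the second — shapes on opposite sides of the vertical midline have swapped in a mirror flip.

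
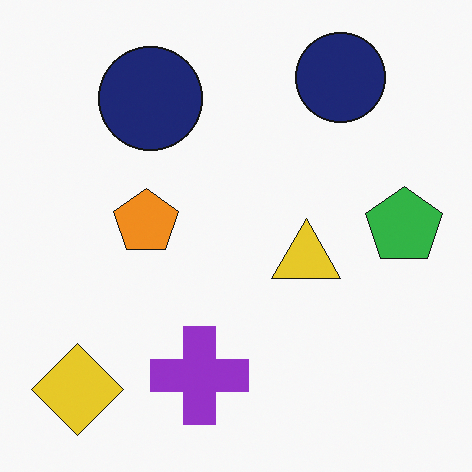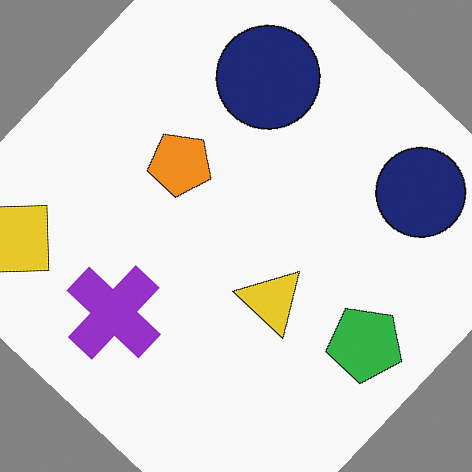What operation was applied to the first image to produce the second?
This is the original image rotated clockwise by a large amount — several tens of degrees.

Every shape is tilted by the same angle and the image corners show triangular fill wedges — a whole-image rotation by a non-right angle.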